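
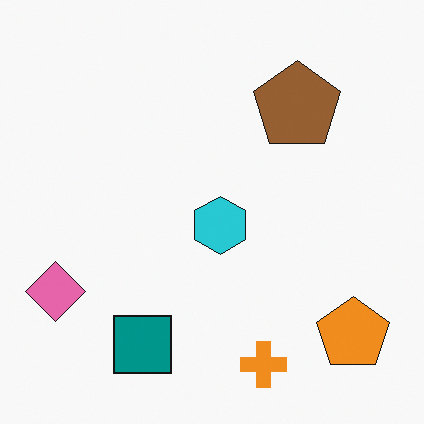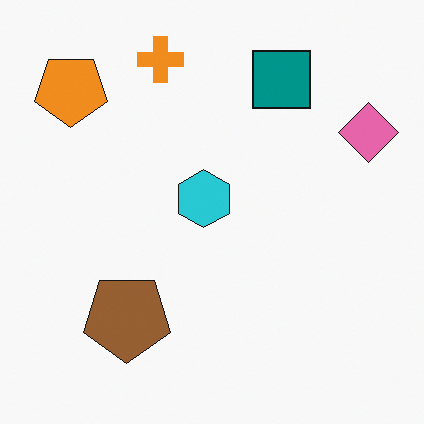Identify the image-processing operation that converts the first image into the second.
The transformation is: rotated 180°.

The orange pentagon sits in the bottom-right of the first image and the top-left of the second — consistent with a whole-image 180° rotation.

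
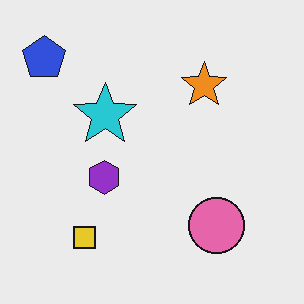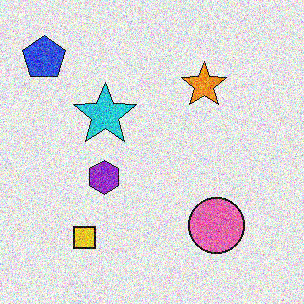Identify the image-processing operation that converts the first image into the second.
The second image is the first degraded with strong gaussian noise.

Random speckle covers the whole image, including the flat background.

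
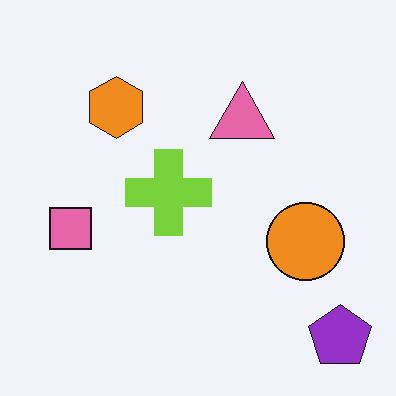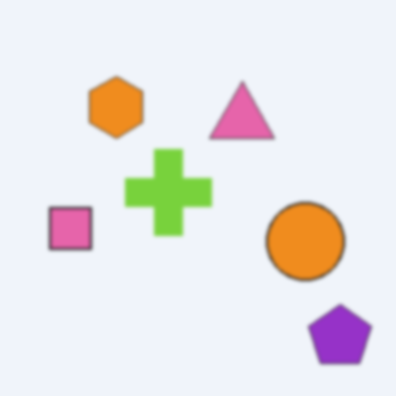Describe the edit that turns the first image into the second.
The transformation is: slightly softened.

Shape edges and outlines are uniformly softened across the whole image.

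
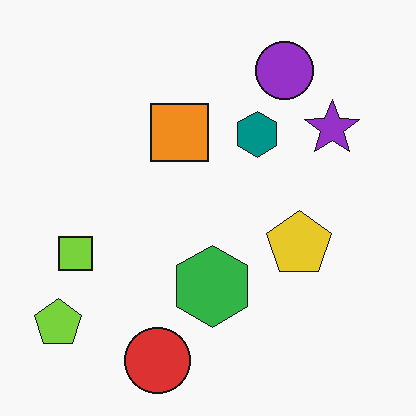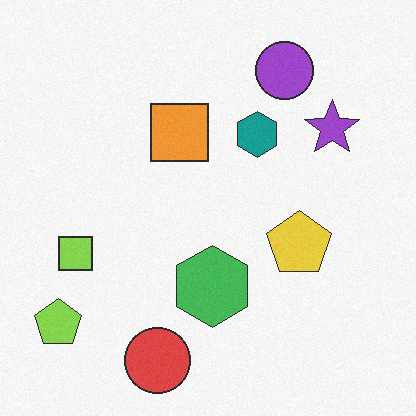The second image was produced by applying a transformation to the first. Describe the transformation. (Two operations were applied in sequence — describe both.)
The image was given slightly reduced contrast, then degraded with subtle gaussian noise.

Tones are pushed toward mid-grey across the whole image — a global contrast change. Random speckle covers the whole image, including the flat background.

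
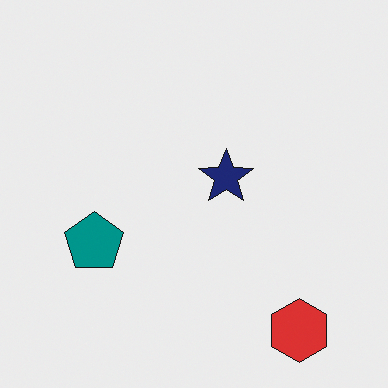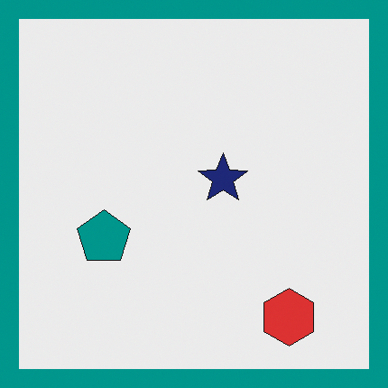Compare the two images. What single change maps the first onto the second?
The image was framed with a teal border.

A solid teal frame runs around the edge of the second image, with the content slightly shrunk inside it.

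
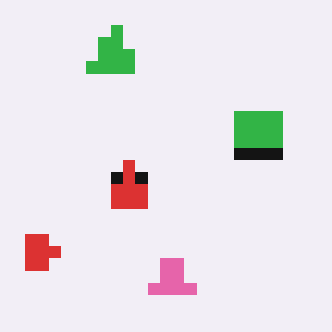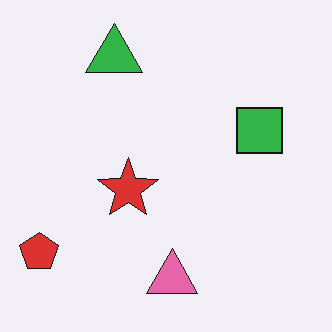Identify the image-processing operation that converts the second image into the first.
The first image is the second heavily pixelated into large blocks.

Shapes are reduced to large square blocks; fine edges and outlines are lost — a downscale-then-upscale (mosaic) effect.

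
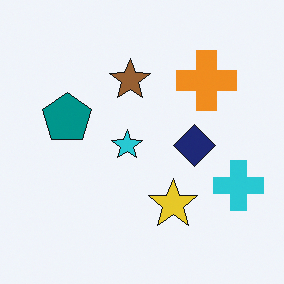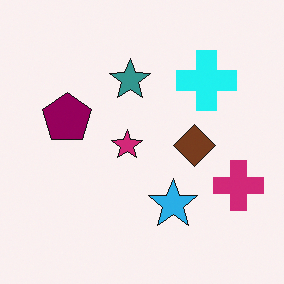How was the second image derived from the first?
It was hue-shifted noticeably.

Every shape's color has rotated by the same amount around the hue wheel — a uniform hue shift.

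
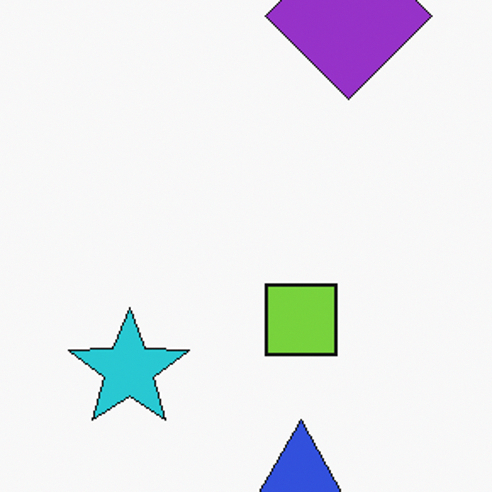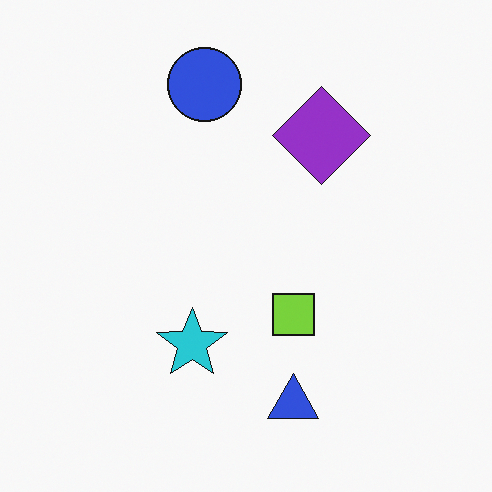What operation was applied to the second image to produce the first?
It was cropped to a noticeably smaller region and rescaled.

The visible shapes are larger and the field of view is narrower; shapes near the original edges may be partly or wholly outside the frame — a crop-and-rescale.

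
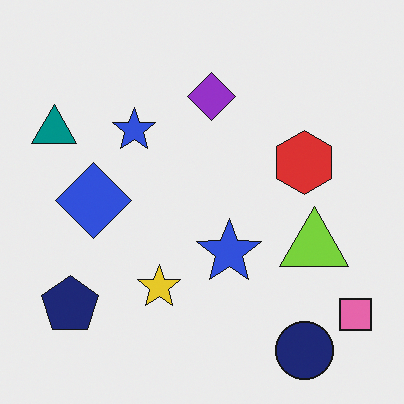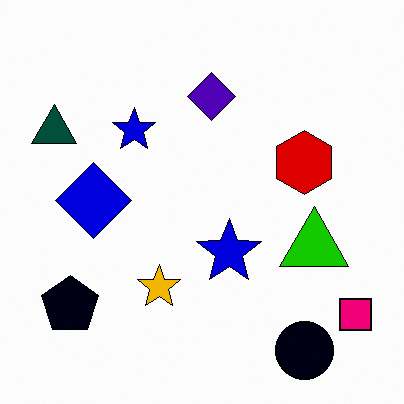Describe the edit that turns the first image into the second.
This is the original image given much higher contrast.

Tones are pushed away from mid-grey across the whole image — a global contrast change.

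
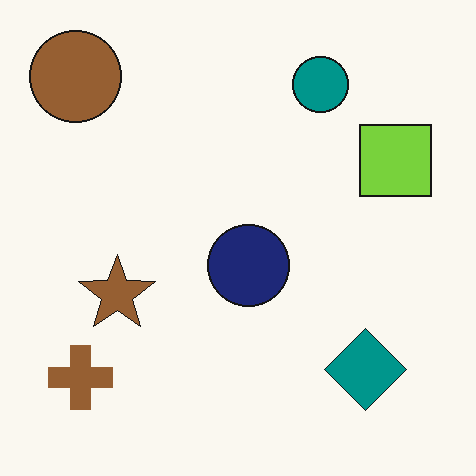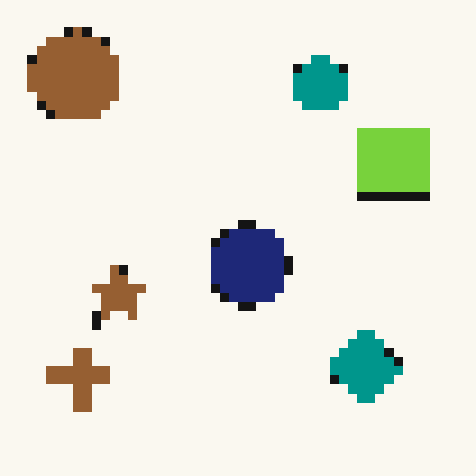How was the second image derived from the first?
It was coarsely pixelated.

Shapes are reduced to large square blocks; fine edges and outlines are lost — a downscale-then-upscale (mosaic) effect.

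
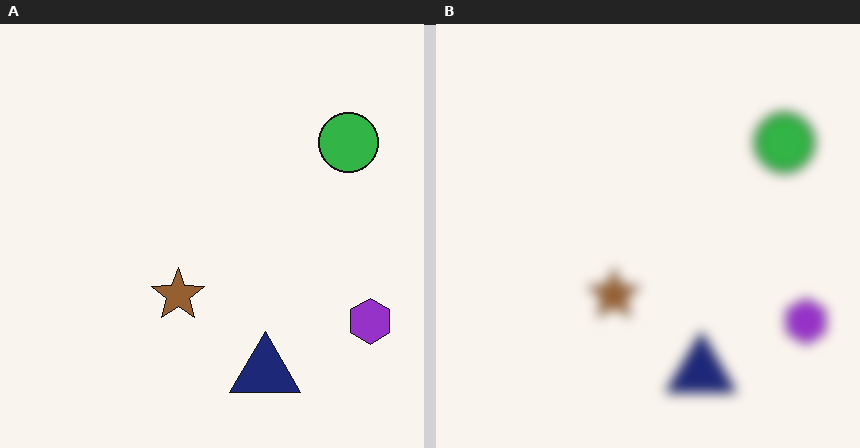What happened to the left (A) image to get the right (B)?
Strongly gaussian-blurred.

Shape edges and outlines are uniformly softened across the whole image.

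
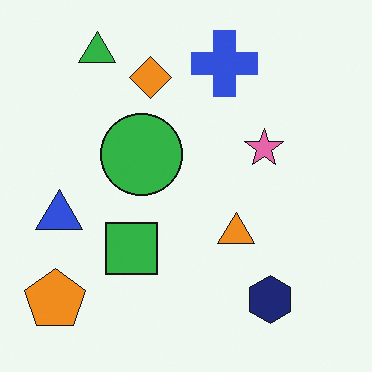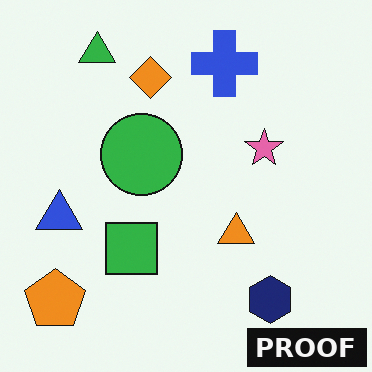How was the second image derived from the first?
The second image is the first watermarked with the text "PROOF" in the lower-right corner.

A dark label reading "PROOF" appears in the lower-right corner.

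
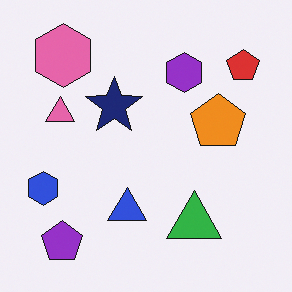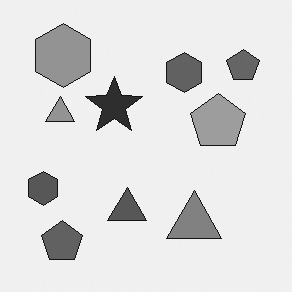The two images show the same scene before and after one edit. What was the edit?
The transformation is: converted to grayscale.

All color is removed — every shape is now a shade of grey.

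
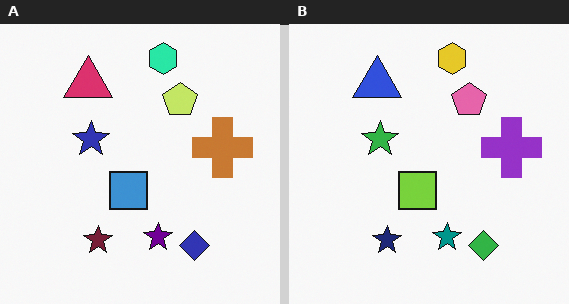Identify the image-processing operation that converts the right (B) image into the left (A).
The transformation is: hue-shifted through roughly a third of the color wheel.

Every shape's color has rotated by the same amount around the hue wheel — a uniform hue shift.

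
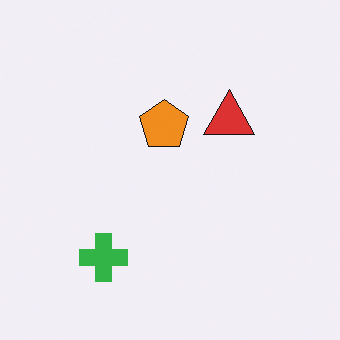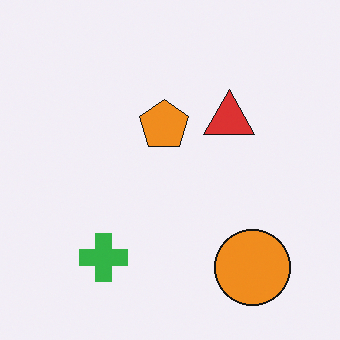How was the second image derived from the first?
The second image is the first overlaid with an additional orange circle.

An orange circle appears in the second image that is absent from the first.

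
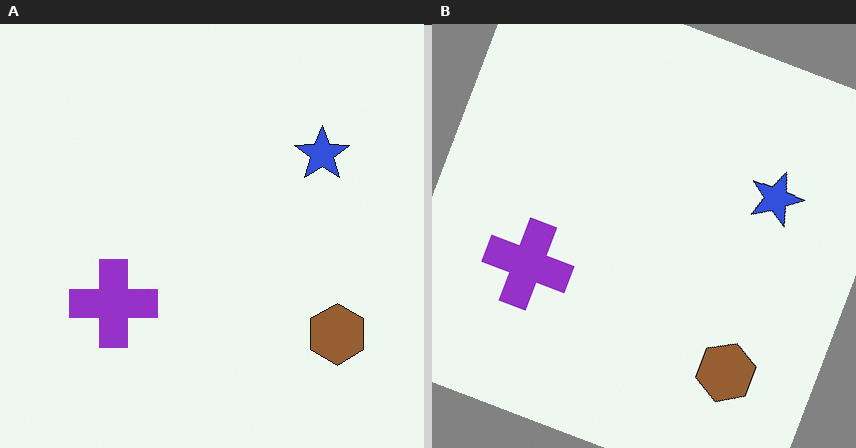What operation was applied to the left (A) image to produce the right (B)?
The right (B) image is the left (A) rotated clockwise by a clearly visible amount.

Every shape is tilted by the same angle and the image corners show triangular fill wedges — a whole-image rotation by a non-right angle.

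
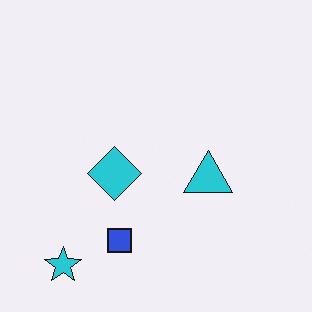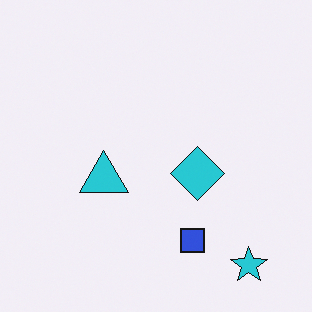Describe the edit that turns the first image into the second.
This is the original image flipped horizontally (left ↔ right).

The cyan star is in the bottom-left of the first image and the bottom-right of the second — shapes on opposite sides of the vertical midline have swapped in a mirror flip.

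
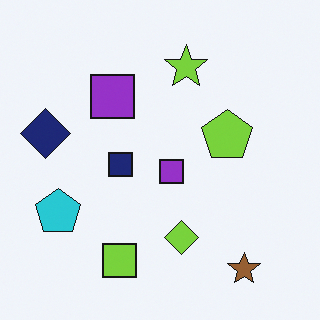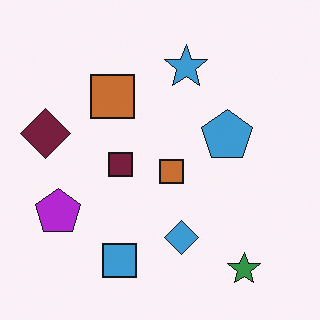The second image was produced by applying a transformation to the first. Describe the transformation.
The second image is the first hue-shifted by a moderate amount.

Every shape's color has rotated by the same amount around the hue wheel — a uniform hue shift.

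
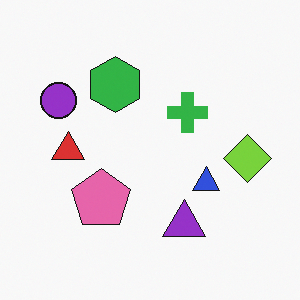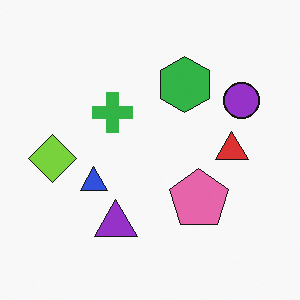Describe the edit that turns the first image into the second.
The image was flipped horizontally (left ↔ right).

The lime diamond is in the right of the first image and the left of the second — shapes on opposite sides of the vertical midline have swapped in a mirror flip.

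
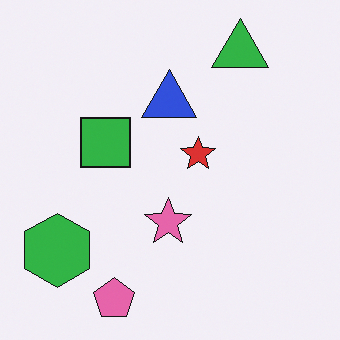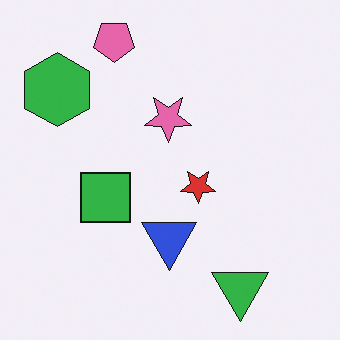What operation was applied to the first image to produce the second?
This is the original image flipped vertically (top ↔ bottom).

The pink pentagon is in the bottom of the first image and the top of the second — shapes on opposite sides of the horizontal midline have swapped in a mirror flip.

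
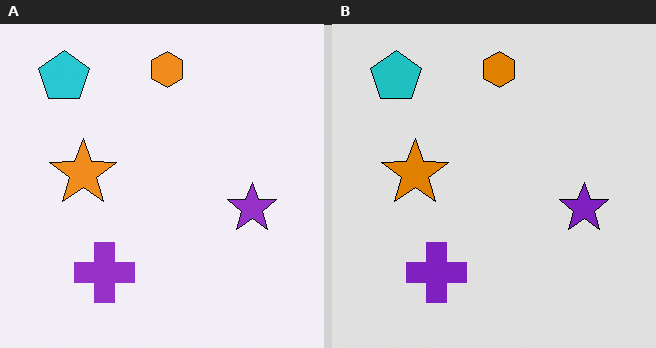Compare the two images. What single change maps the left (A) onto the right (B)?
It was moderately posterized.

Each flat color has snapped to a coarser quantized level — most visibly, the near-white background has dropped to a flat grey.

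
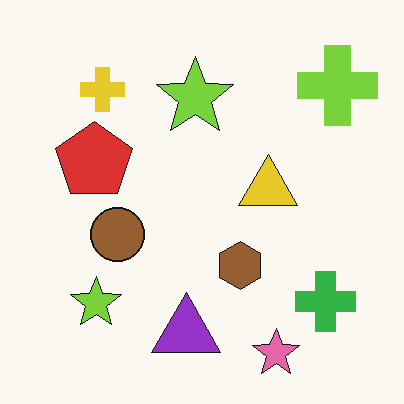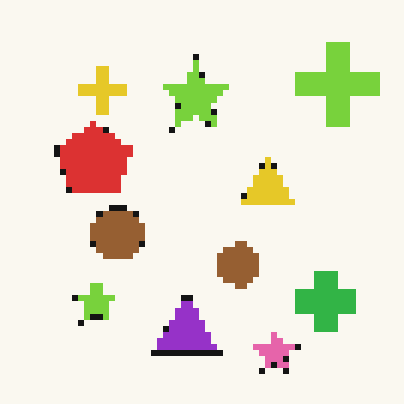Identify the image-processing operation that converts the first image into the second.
The transformation is: moderately pixelated.

Shapes are reduced to large square blocks; fine edges and outlines are lost — a downscale-then-upscale (mosaic) effect.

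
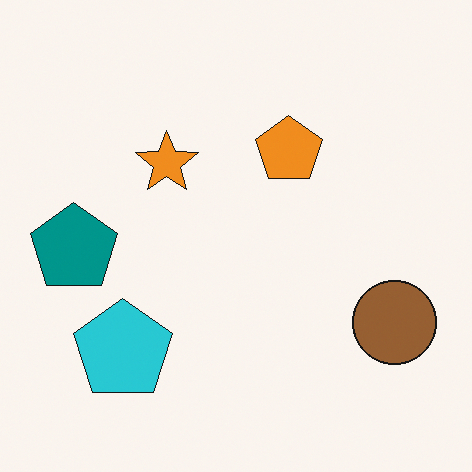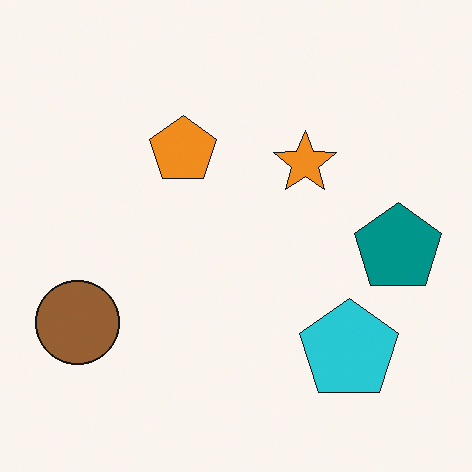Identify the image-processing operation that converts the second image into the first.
The transformation is: flipped horizontally (left ↔ right).

The teal pentagon is in the right of the second image and the left of the first — shapes on opposite sides of the vertical midline have swapped in a mirror flip.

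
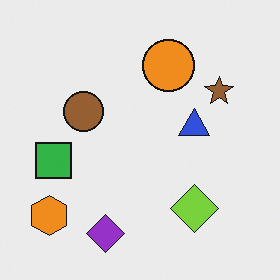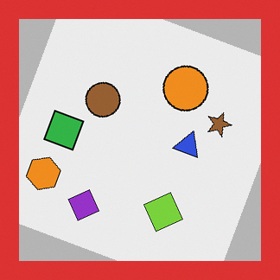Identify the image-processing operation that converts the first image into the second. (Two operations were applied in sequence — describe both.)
Rotated clockwise by a clearly visible amount, then framed with a red border.

Every shape is tilted by the same angle and the image corners show triangular fill wedges — a whole-image rotation by a non-right angle. A solid red frame runs around the edge of the second image, with the content slightly shrunk inside it.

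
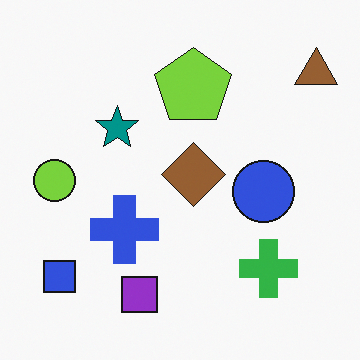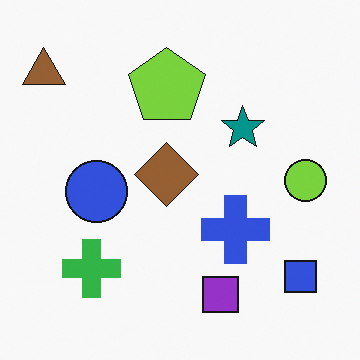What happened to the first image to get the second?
Flipped horizontally (left ↔ right).

The brown triangle is in the top-right of the first image and the top-left of the second — shapes on opposite sides of the vertical midline have swapped in a mirror flip.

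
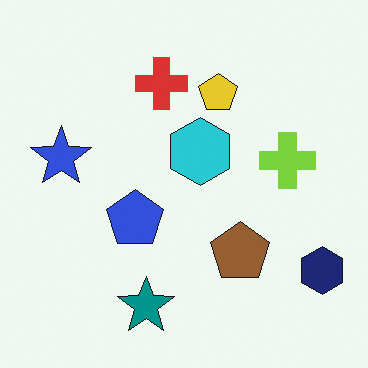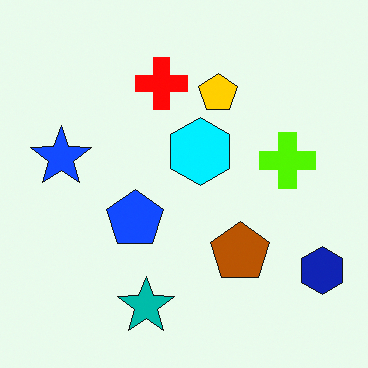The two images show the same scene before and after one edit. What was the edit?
It was heavily oversaturated.

All colors are more vivid — a global saturation change.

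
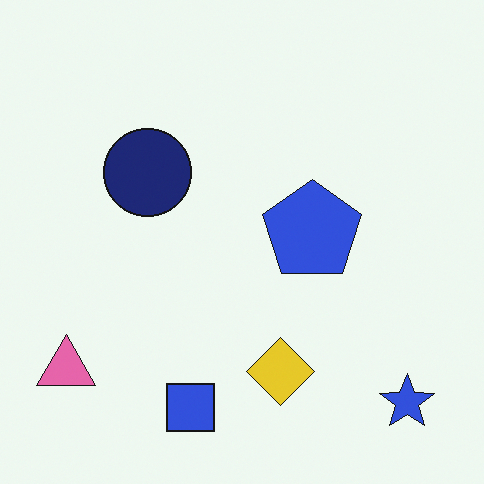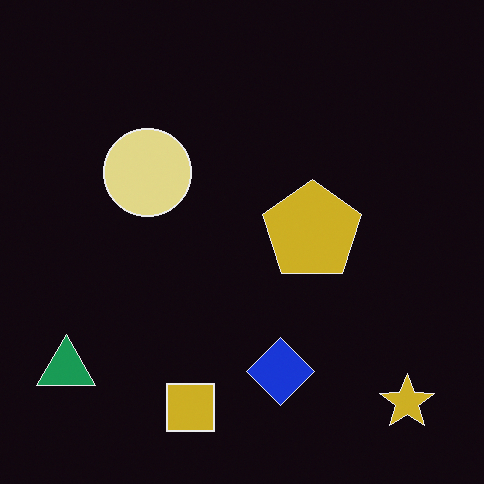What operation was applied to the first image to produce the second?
The transformation is: color-inverted (negative).

The light background has become dark and every shape's color is its complement — a photographic negative.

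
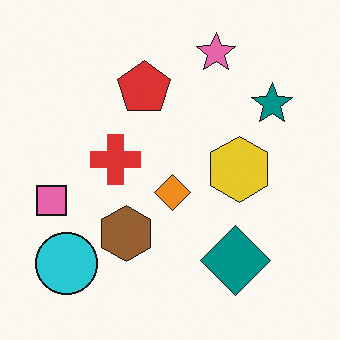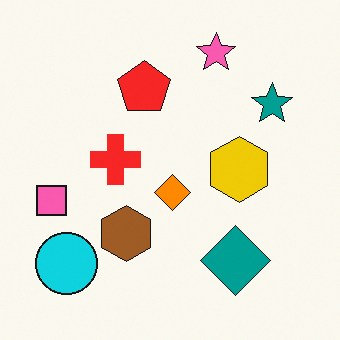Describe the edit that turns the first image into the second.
The image was slightly oversaturated.

All colors are more vivid — a global saturation change.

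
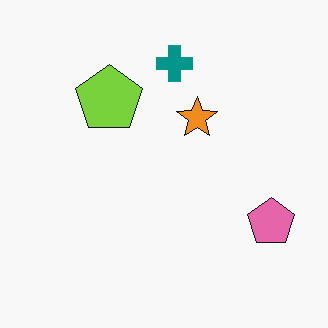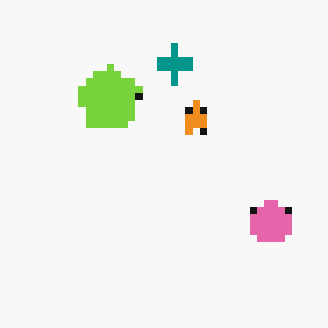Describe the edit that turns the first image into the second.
It was moderately pixelated.

Shapes are reduced to large square blocks; fine edges and outlines are lost — a downscale-then-upscale (mosaic) effect.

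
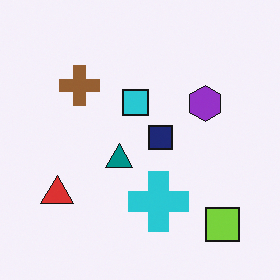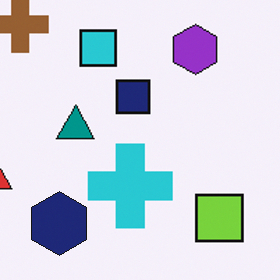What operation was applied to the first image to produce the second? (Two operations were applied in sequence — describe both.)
The image was cropped to a modestly smaller region and rescaled, then overlaid with an additional navy hexagon.

The visible shapes are larger and the field of view is narrower; shapes near the original edges may be partly or wholly outside the frame — a crop-and-rescale. A navy hexagon appears in the second image that is absent from the first.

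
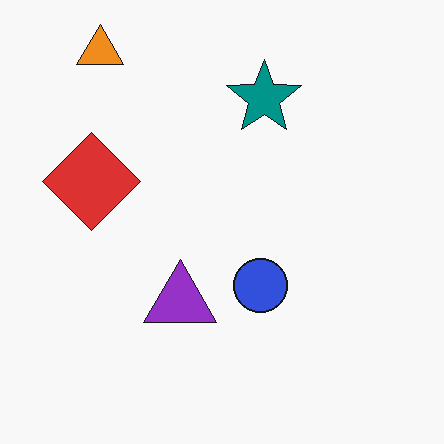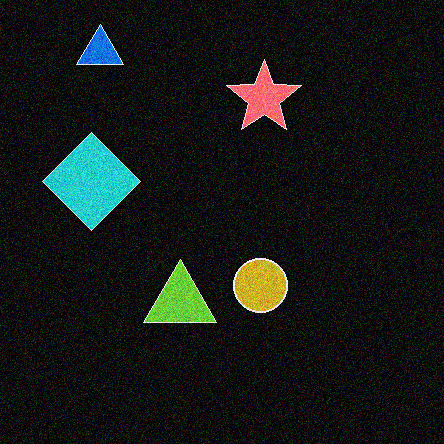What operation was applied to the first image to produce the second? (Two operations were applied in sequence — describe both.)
Degraded with moderate additive noise, then color-inverted (negative).

Random speckle covers the whole image, including the flat background. The light background has become dark and every shape's color is its complement — a photographic negative.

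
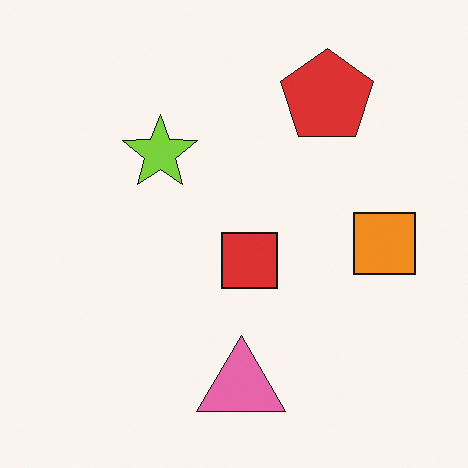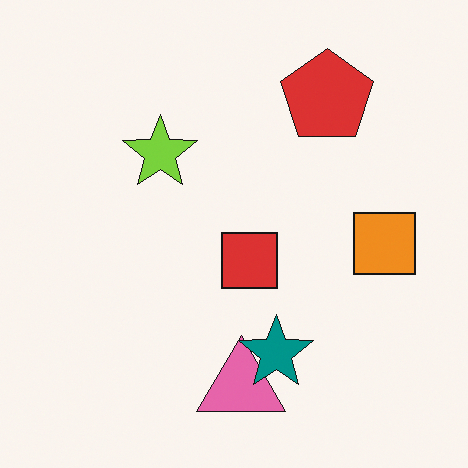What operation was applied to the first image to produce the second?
This is the original image overlaid with an additional teal star.

A teal star appears in the second image that is absent from the first.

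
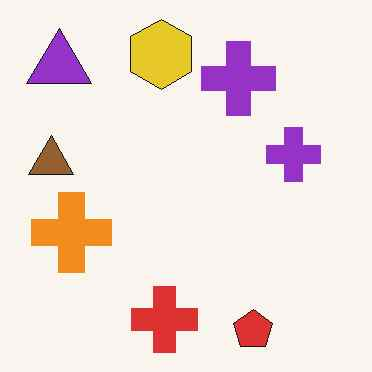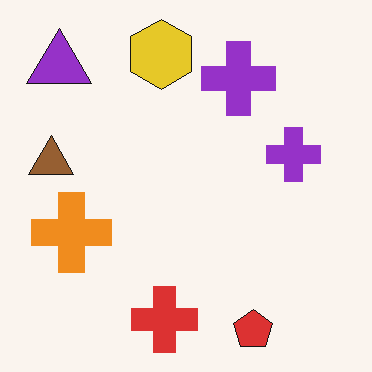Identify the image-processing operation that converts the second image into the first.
The first image is the second JPEG-compressed with visible artifacts.

Blocky 8×8 compression artifacts appear around shape edges and the flat background shows ringing — characteristic JPEG degradation.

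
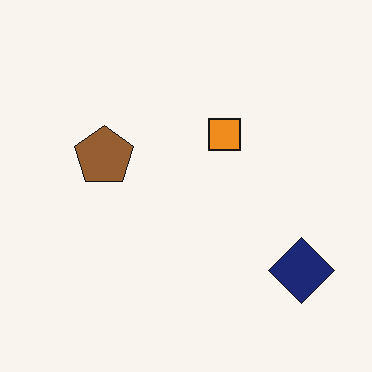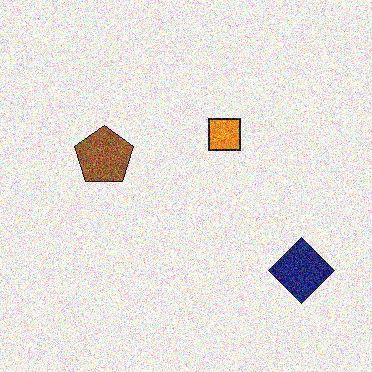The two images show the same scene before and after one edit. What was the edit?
It was degraded with strong gaussian noise.

Random speckle covers the whole image, including the flat background.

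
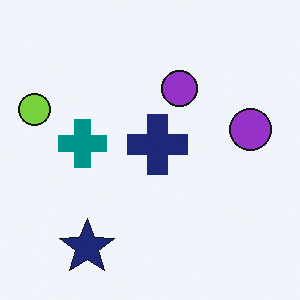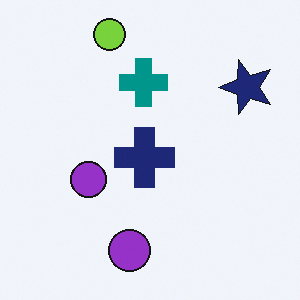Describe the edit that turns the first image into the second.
The second image is the first transposed (reflected across the top-left ↔ bottom-right diagonal).

Shapes have swapped their row and column positions — what was in the top-right is now in the bottom-left — a diagonal reflection.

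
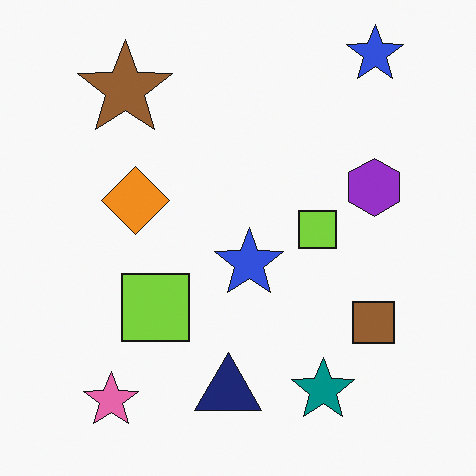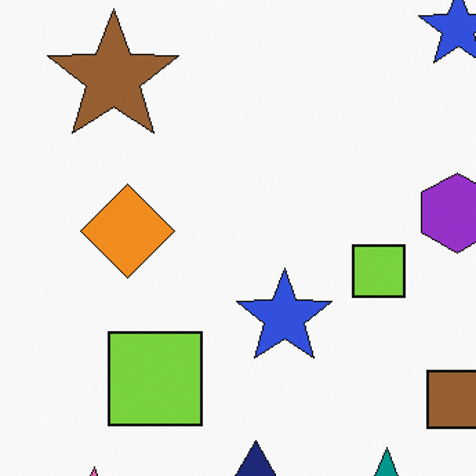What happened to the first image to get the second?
The transformation is: cropped to a modestly smaller region and rescaled.

The visible shapes are larger and the field of view is narrower; shapes near the original edges may be partly or wholly outside the frame — a crop-and-rescale.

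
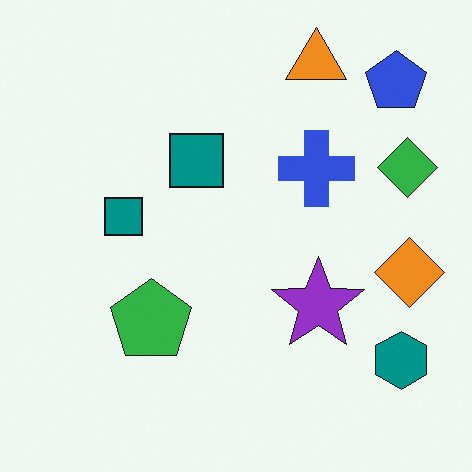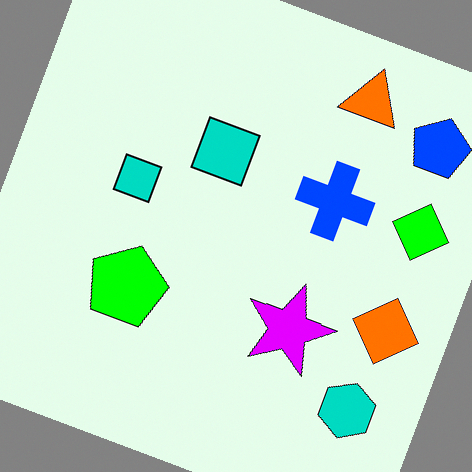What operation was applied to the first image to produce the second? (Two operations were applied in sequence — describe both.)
The second image is the first rotated clockwise by a clearly visible amount, then heavily oversaturated.

Every shape is tilted by the same angle and the image corners show triangular fill wedges — a whole-image rotation by a non-right angle. All colors are more vivid — a global saturation change.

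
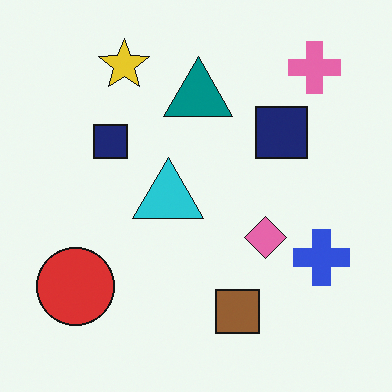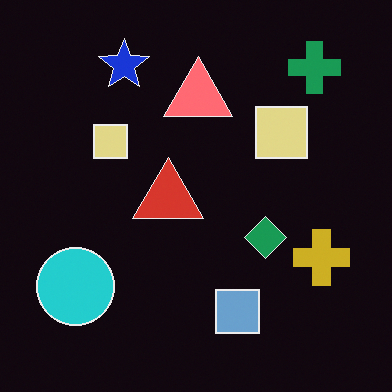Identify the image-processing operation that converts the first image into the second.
Color-inverted (negative).

The light background has become dark and every shape's color is its complement — a photographic negative.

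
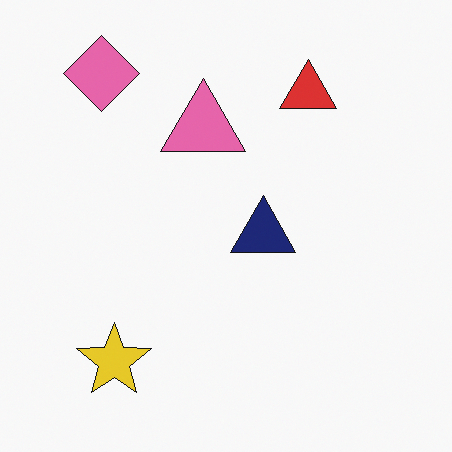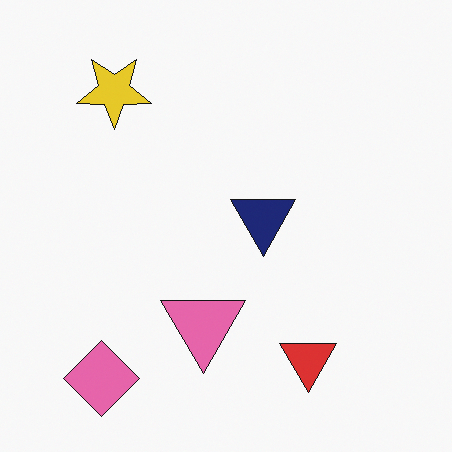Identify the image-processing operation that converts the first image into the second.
The transformation is: flipped vertically (top ↔ bottom).

The pink diamond is in the top-left of the first image and the bottom-left of the second — shapes on opposite sides of the horizontal midline have swapped in a mirror flip.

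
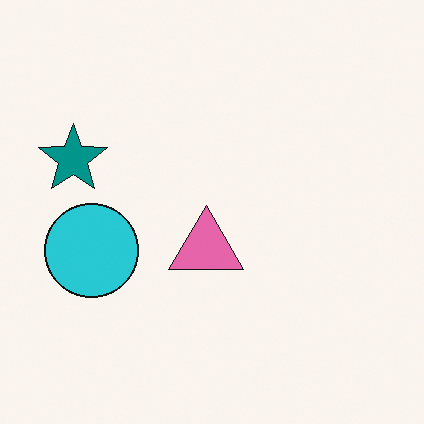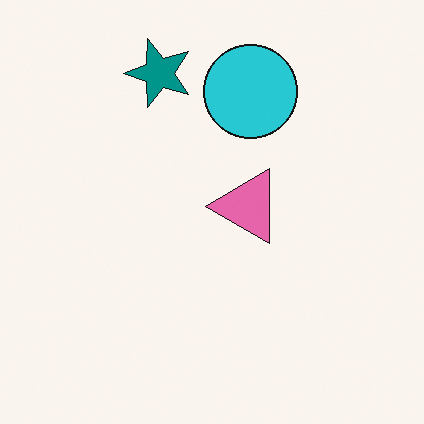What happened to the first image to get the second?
Transposed (reflected across the top-left ↔ bottom-right diagonal).

Shapes have swapped their row and column positions — what was in the top-right is now in the bottom-left — a diagonal reflection.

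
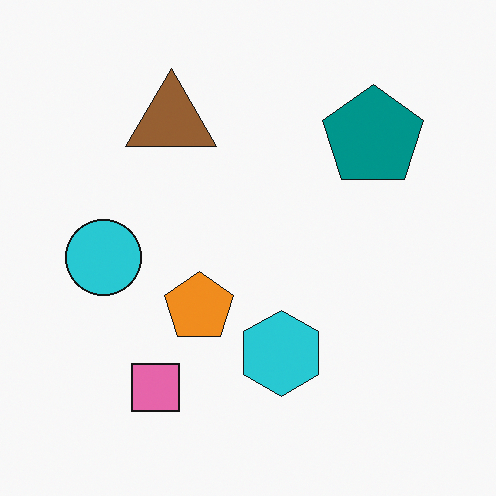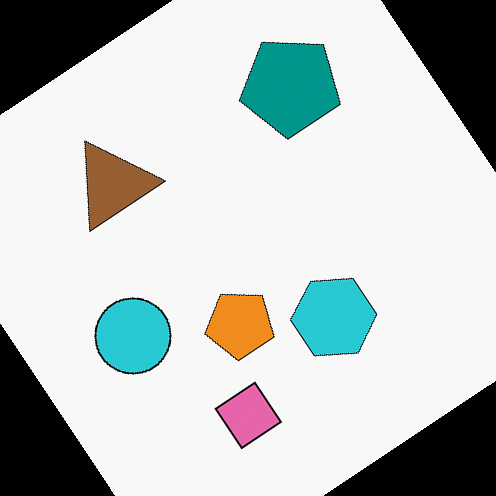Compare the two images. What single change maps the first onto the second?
The second image is the first rotated counter-clockwise by a large amount — several tens of degrees.

Every shape is tilted by the same angle and the image corners show triangular fill wedges — a whole-image rotation by a non-right angle.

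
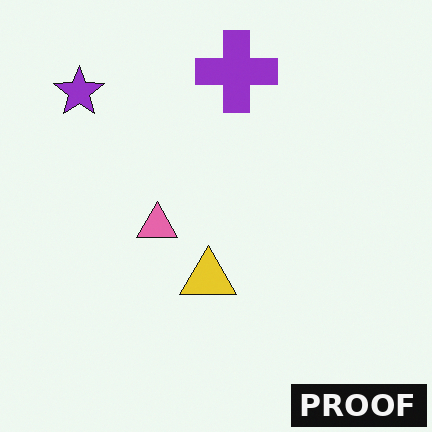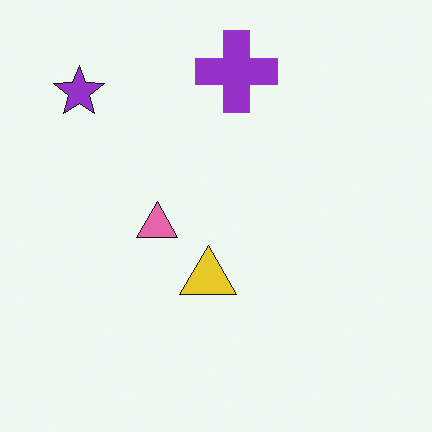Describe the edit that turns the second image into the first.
Watermarked with the text "PROOF" in the lower-right corner.

A dark label reading "PROOF" appears in the lower-right corner.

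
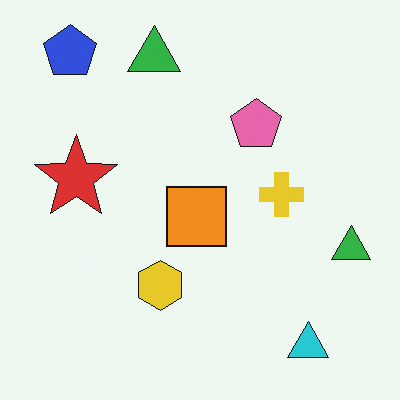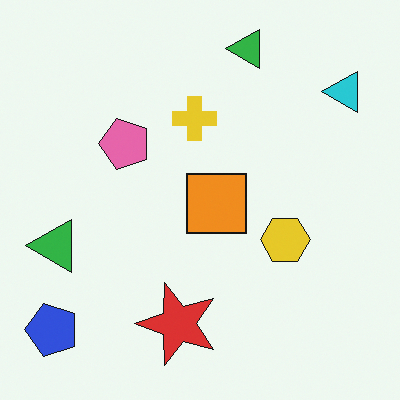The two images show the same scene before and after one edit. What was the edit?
This is the original image rotated 90° counter-clockwise.

The blue pentagon sits in the top-left of the first image and the bottom-left of the second — consistent with a whole-image 90° counter-clockwise rotation.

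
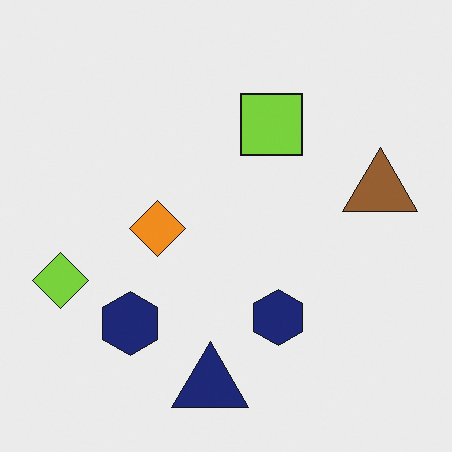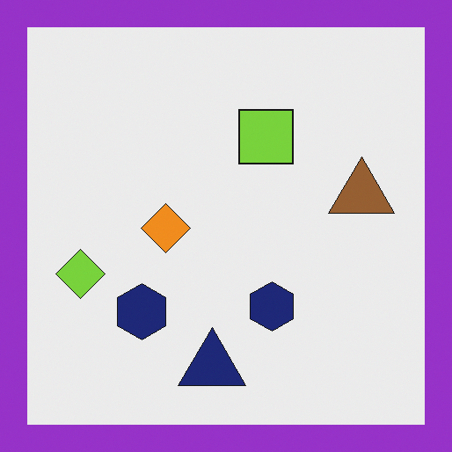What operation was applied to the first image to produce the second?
Framed with a purple border.

A solid purple frame runs around the edge of the second image, with the content slightly shrunk inside it.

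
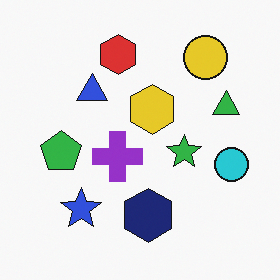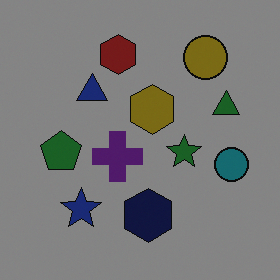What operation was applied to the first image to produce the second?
The transformation is: darkened a lot.

Every pixel — background and shapes alike — is uniformly darkened.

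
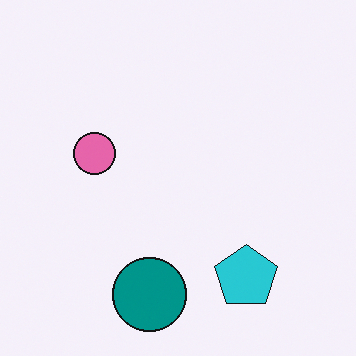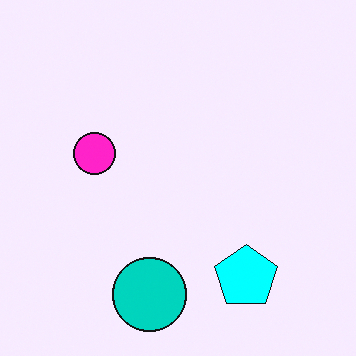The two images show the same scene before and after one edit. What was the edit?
Made much more vivid (saturation change).

All colors are more vivid — a global saturation change.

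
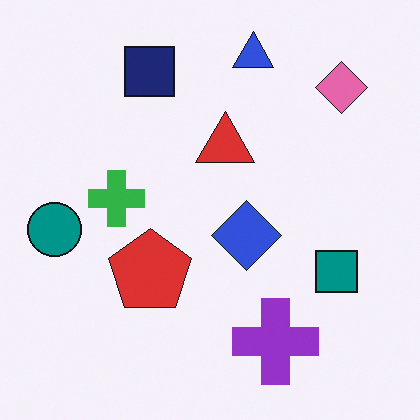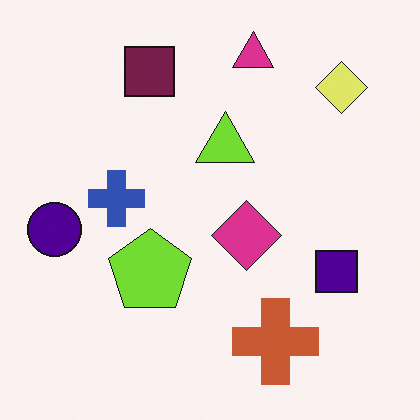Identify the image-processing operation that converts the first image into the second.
The image was hue-shifted noticeably.

Every shape's color has rotated by the same amount around the hue wheel — a uniform hue shift.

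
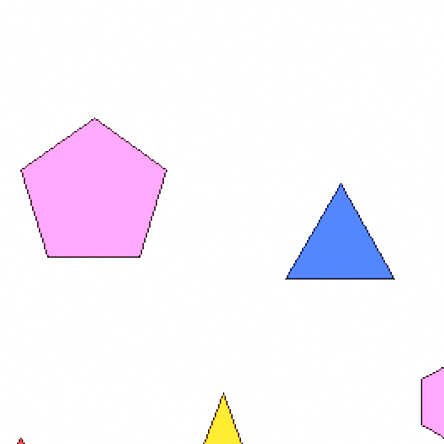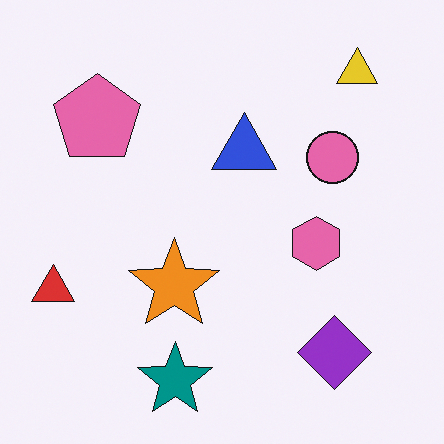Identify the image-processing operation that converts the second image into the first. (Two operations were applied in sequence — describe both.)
The image was cropped tightly and scaled back up, then noticeably brightened.

The visible shapes are larger and the field of view is narrower; shapes near the original edges may be partly or wholly outside the frame — a crop-and-rescale. Every pixel — background and shapes alike — is uniformly brightened.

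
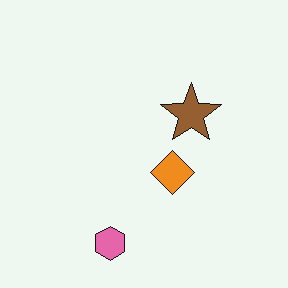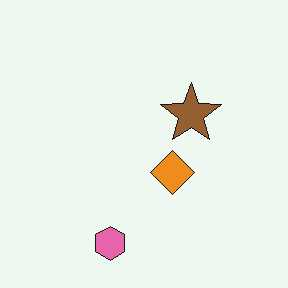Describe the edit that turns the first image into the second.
The transformation is: JPEG-compressed with visible artifacts.

Blocky 8×8 compression artifacts appear around shape edges and the flat background shows ringing — characteristic JPEG degradation.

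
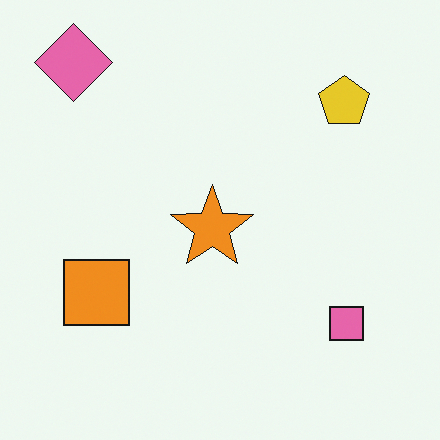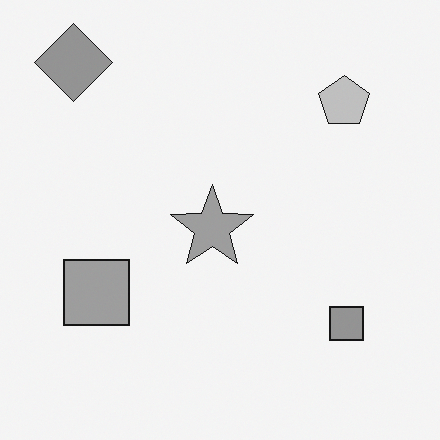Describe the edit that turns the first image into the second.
Converted to grayscale.

All color is removed — every shape is now a shade of grey.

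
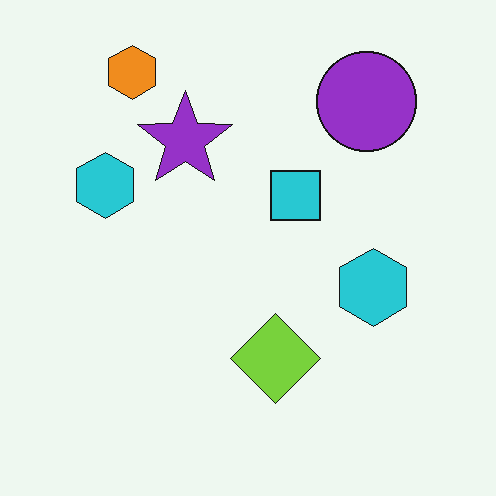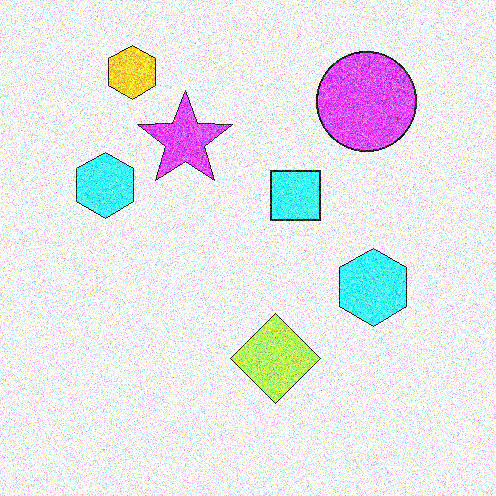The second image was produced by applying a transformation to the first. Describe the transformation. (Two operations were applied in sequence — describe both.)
The second image is the first brightened a lot, then degraded with heavy additive noise.

Every pixel — background and shapes alike — is uniformly brightened. Random speckle covers the whole image, including the flat background.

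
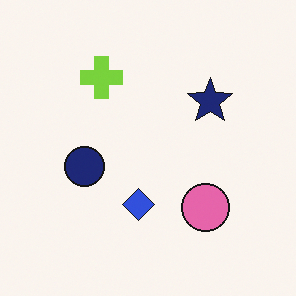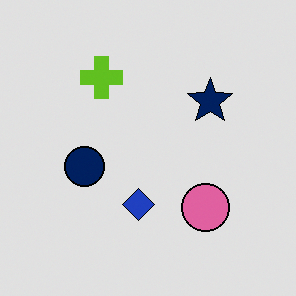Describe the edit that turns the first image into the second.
The second image is the first moderately posterized.

Each flat color has snapped to a coarser quantized level — most visibly, the near-white background has dropped to a flat grey.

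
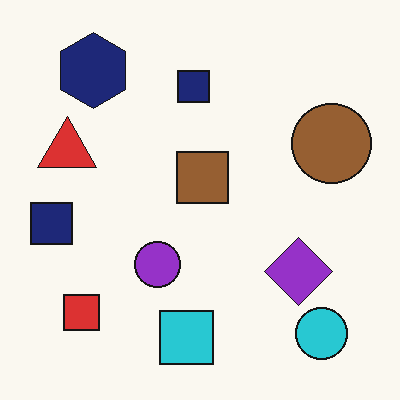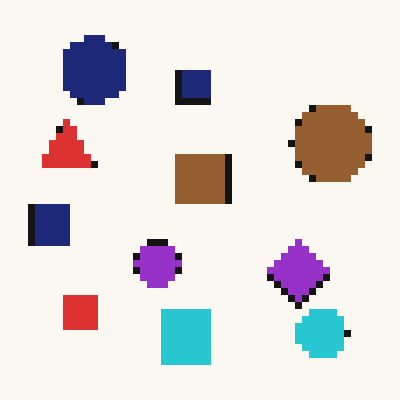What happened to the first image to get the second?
The image was pixelated into visible square blocks.

Shapes are reduced to large square blocks; fine edges and outlines are lost — a downscale-then-upscale (mosaic) effect.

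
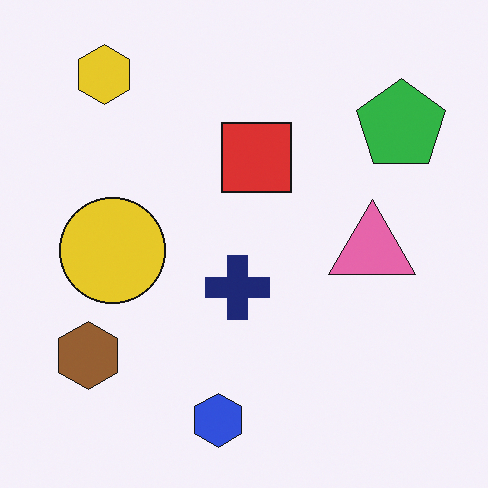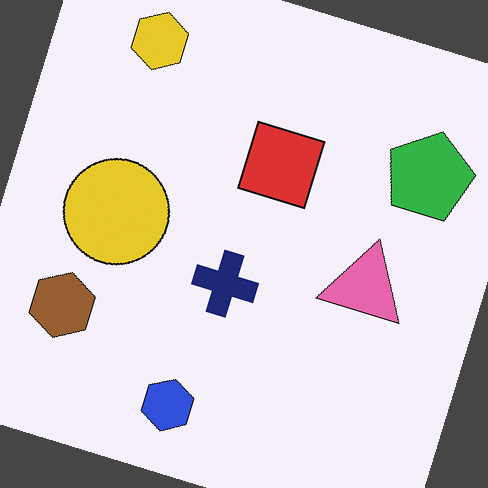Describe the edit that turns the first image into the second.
The transformation is: rotated clockwise by a moderate amount.

Every shape is tilted by the same angle and the image corners show triangular fill wedges — a whole-image rotation by a non-right angle.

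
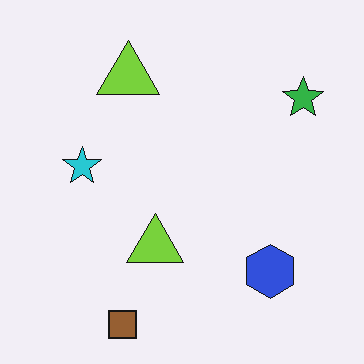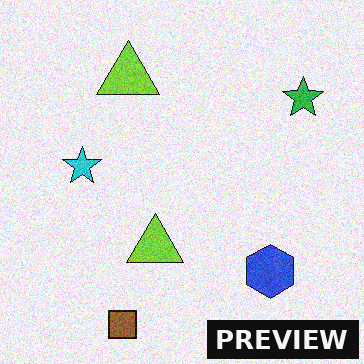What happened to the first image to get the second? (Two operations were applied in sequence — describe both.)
The image was degraded with visible gaussian noise, then watermarked with the text "PREVIEW" in the lower-right corner.

Random speckle covers the whole image, including the flat background. A dark label reading "PREVIEW" appears in the lower-right corner.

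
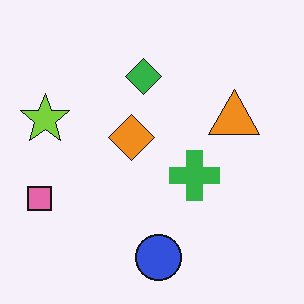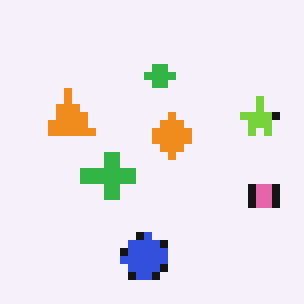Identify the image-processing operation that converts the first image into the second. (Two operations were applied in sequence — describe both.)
The image was flipped horizontally (left ↔ right), then moderately pixelated.

The pink square is in the left of the first image and the right of the second — shapes on opposite sides of the vertical midline have swapped in a mirror flip. Shapes are reduced to large square blocks; fine edges and outlines are lost — a downscale-then-upscale (mosaic) effect.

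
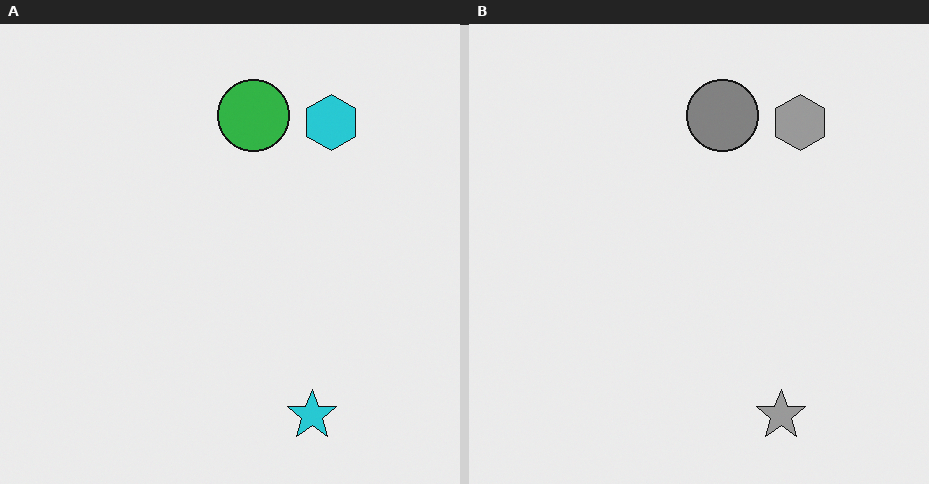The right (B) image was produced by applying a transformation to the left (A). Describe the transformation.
The transformation is: converted to grayscale.

All color is removed — every shape is now a shade of grey.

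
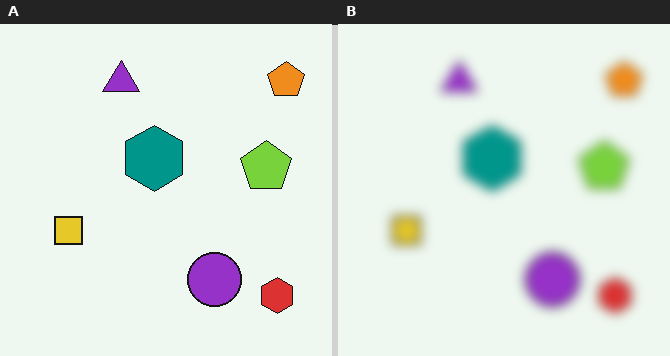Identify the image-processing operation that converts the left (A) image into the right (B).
The transformation is: heavily blurred.

Shape edges and outlines are uniformly softened across the whole image.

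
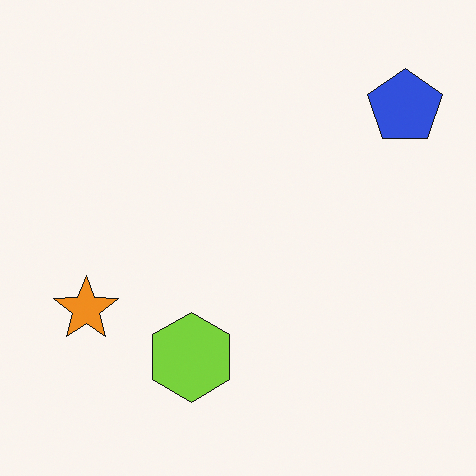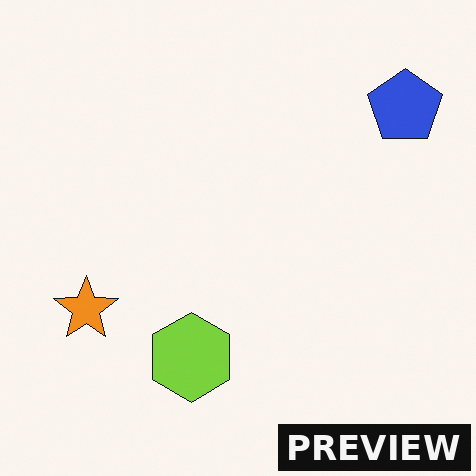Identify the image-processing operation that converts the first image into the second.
The image was watermarked with the text "PREVIEW" in the lower-right corner.

A dark label reading "PREVIEW" appears in the lower-right corner.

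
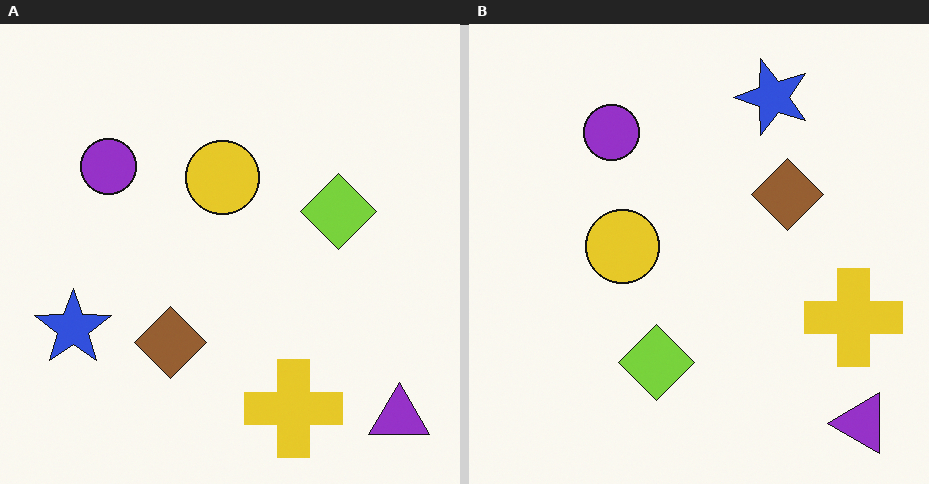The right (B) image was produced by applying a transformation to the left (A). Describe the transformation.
This is the original image transposed (reflected across the top-left ↔ bottom-right diagonal).

Shapes have swapped their row and column positions — what was in the top-right is now in the bottom-left — a diagonal reflection.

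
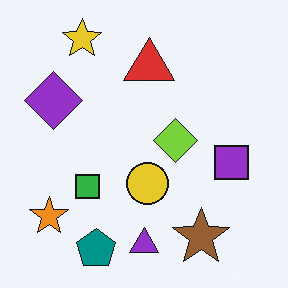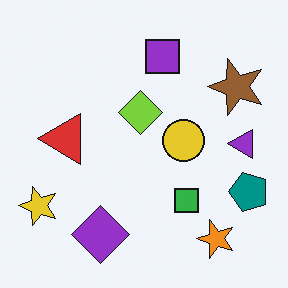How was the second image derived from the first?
The image was rotated 90° counter-clockwise.

The yellow star sits in the top-left of the first image and the bottom-left of the second — consistent with a whole-image 90° counter-clockwise rotation.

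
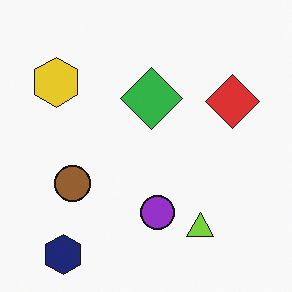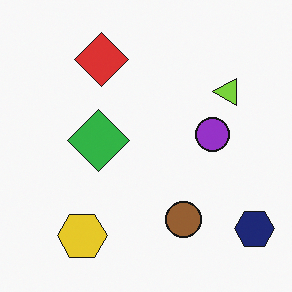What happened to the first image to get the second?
This is the original image rotated 90° counter-clockwise.

The navy hexagon sits in the bottom-left of the first image and the bottom-right of the second — consistent with a whole-image 90° counter-clockwise rotation.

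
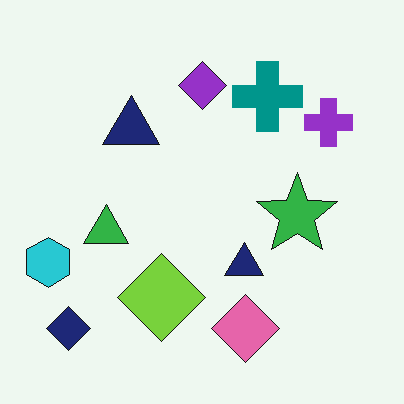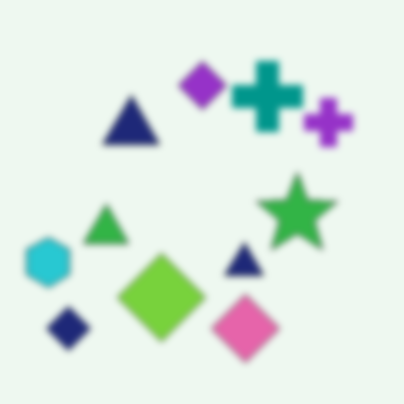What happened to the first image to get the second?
Moderately blurred.

Shape edges and outlines are uniformly softened across the whole image.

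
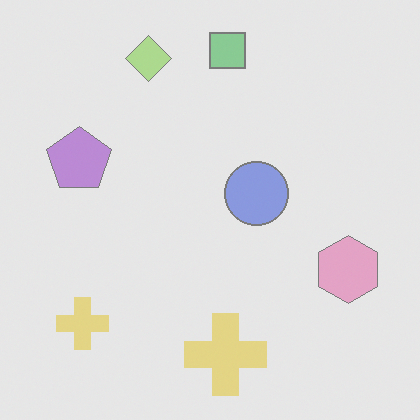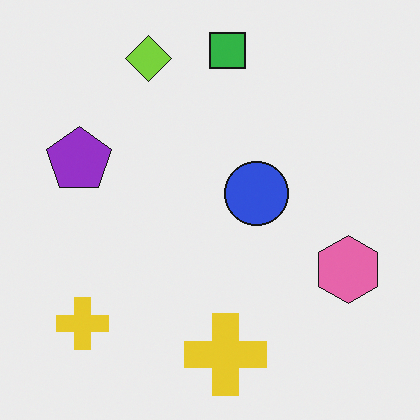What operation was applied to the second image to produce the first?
The image was washed out (contrast reduced).

Tones are pushed toward mid-grey across the whole image — a global contrast change.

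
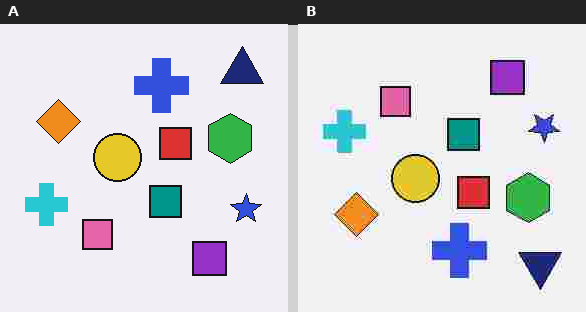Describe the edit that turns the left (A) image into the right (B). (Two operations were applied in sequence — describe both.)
The image was flipped vertically (top ↔ bottom), then heavily JPEG-compressed with obvious blocking artifacts.

The navy triangle is in the top-right of the left (A) image and the bottom-right of the right (B) — shapes on opposite sides of the horizontal midline have swapped in a mirror flip. Blocky 8×8 compression artifacts appear around shape edges and the flat background shows ringing — characteristic JPEG degradation.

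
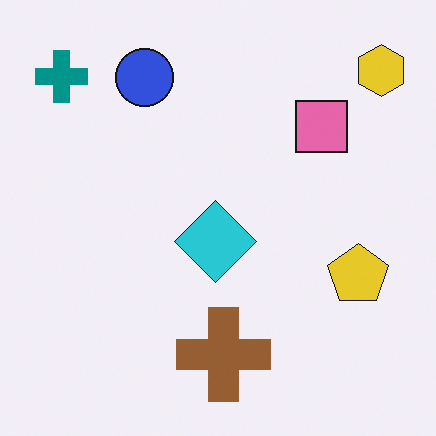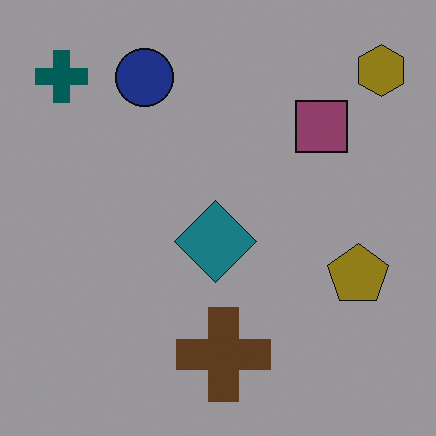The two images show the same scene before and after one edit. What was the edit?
The image was noticeably darkened.

Every pixel — background and shapes alike — is uniformly darkened.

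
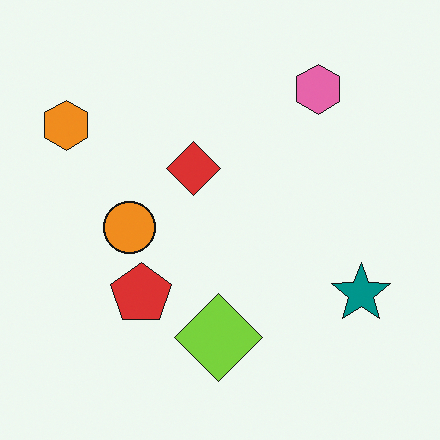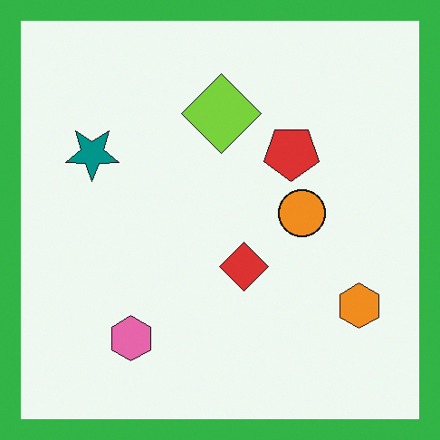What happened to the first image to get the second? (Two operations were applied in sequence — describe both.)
It was rotated 180°, then framed with a green border.

The orange hexagon sits in the top-left of the first image and the bottom-right of the second — consistent with a whole-image 180° rotation. A solid green frame runs around the edge of the second image, with the content slightly shrunk inside it.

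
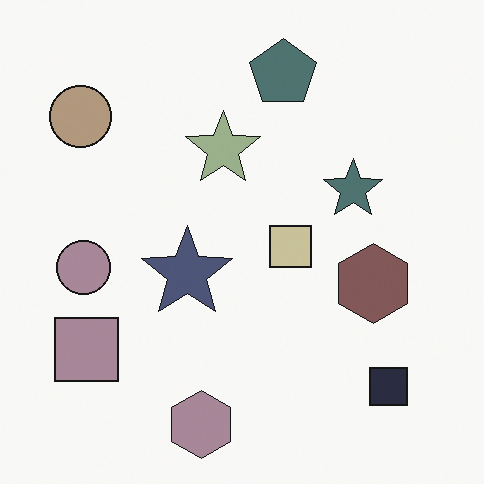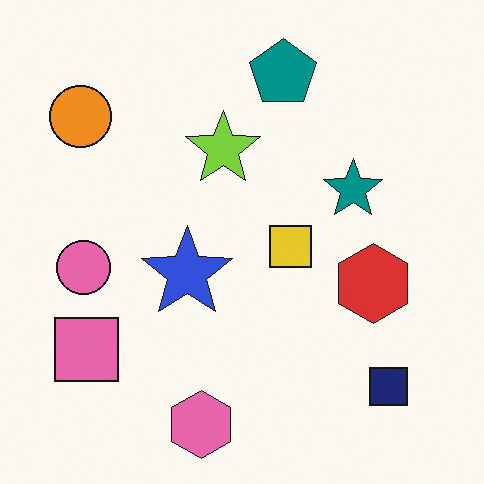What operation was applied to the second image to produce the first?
Heavily desaturated.

All colors are more muted and greyish — a global saturation change.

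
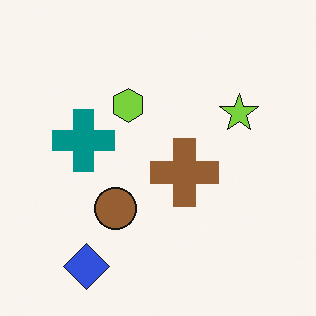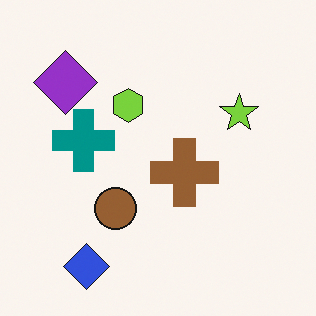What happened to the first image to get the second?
The transformation is: overlaid with an additional purple diamond.

A purple diamond appears in the second image that is absent from the first.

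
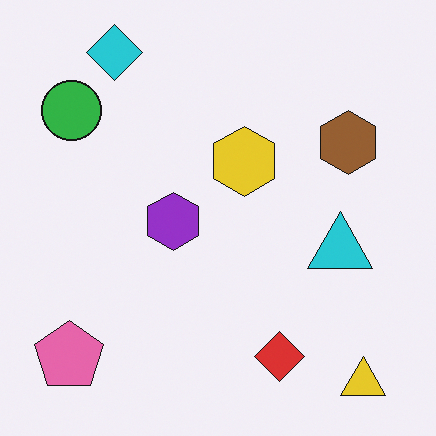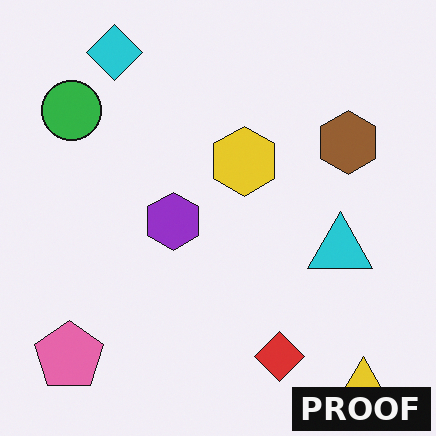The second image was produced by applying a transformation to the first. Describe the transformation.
Watermarked with the text "PROOF" in the lower-right corner.

A dark label reading "PROOF" appears in the lower-right corner.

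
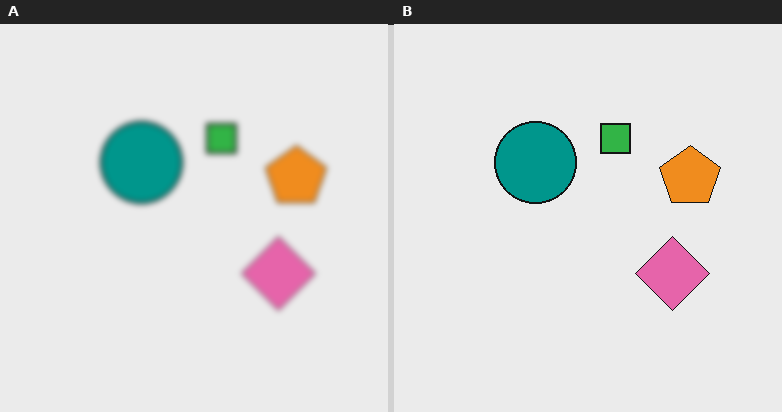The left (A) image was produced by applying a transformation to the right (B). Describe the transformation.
The image was moderately blurred.

Shape edges and outlines are uniformly softened across the whole image.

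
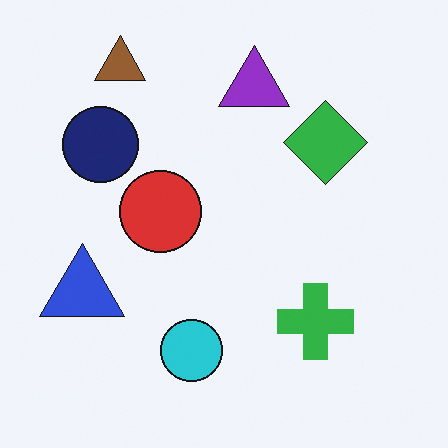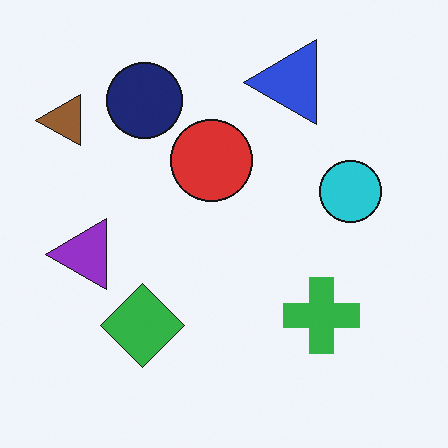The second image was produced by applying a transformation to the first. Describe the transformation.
The second image is the first transposed (reflected across the top-left ↔ bottom-right diagonal).

Shapes have swapped their row and column positions — what was in the top-right is now in the bottom-left — a diagonal reflection.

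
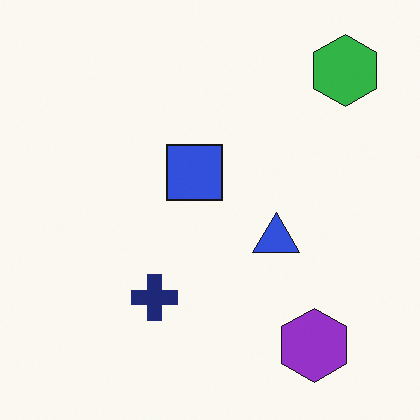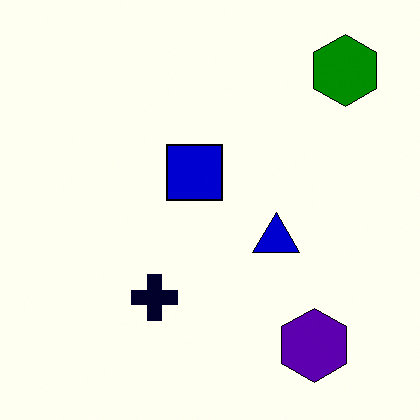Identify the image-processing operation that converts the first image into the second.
The second image is the first given much higher contrast.

Tones are pushed away from mid-grey across the whole image — a global contrast change.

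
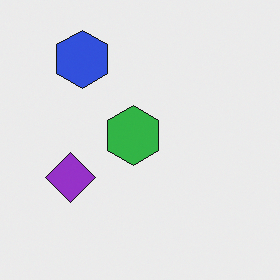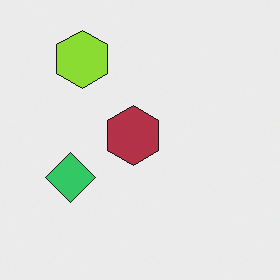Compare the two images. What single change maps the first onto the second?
The transformation is: hue-shifted by a large amount.

Every shape's color has rotated by the same amount around the hue wheel — a uniform hue shift.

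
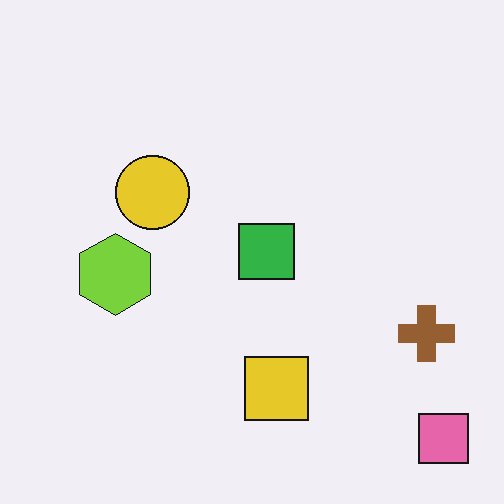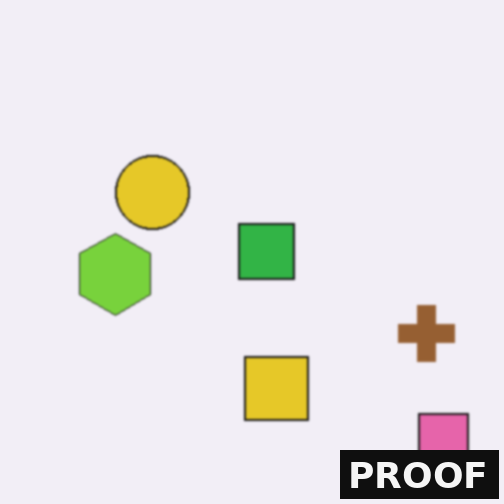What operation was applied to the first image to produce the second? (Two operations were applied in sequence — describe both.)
This is the original image slightly softened, then watermarked with the text "PROOF" in the lower-right corner.

Shape edges and outlines are uniformly softened across the whole image. A dark label reading "PROOF" appears in the lower-right corner.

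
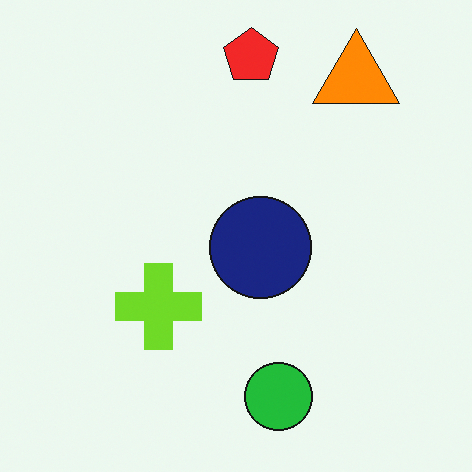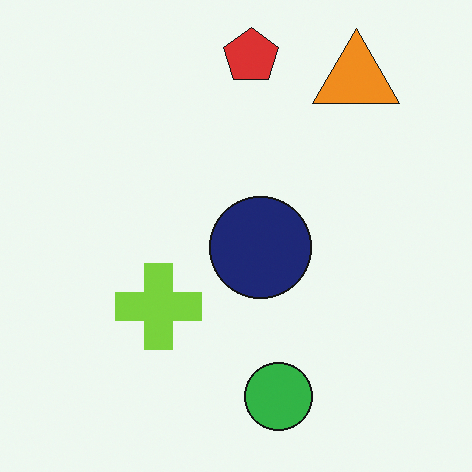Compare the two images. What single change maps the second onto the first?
The image was slightly oversaturated.

All colors are more vivid — a global saturation change.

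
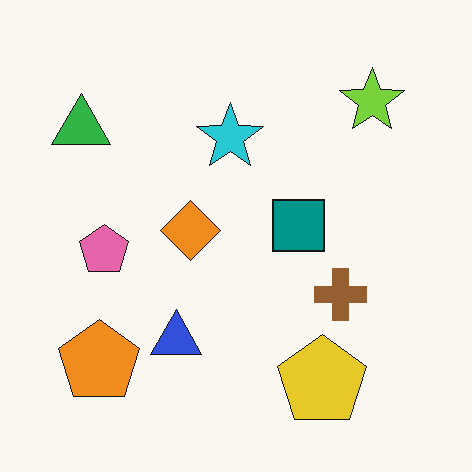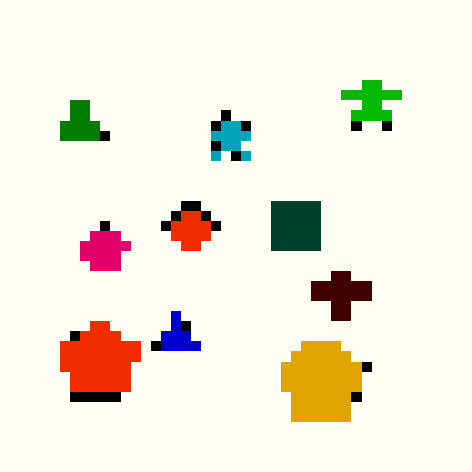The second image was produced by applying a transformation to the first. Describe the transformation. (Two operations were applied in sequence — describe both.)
The second image is the first heavily pixelated into large blocks, then given much higher contrast.

Shapes are reduced to large square blocks; fine edges and outlines are lost — a downscale-then-upscale (mosaic) effect. Tones are pushed away from mid-grey across the whole image — a global contrast change.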